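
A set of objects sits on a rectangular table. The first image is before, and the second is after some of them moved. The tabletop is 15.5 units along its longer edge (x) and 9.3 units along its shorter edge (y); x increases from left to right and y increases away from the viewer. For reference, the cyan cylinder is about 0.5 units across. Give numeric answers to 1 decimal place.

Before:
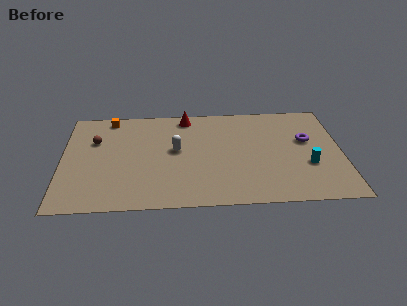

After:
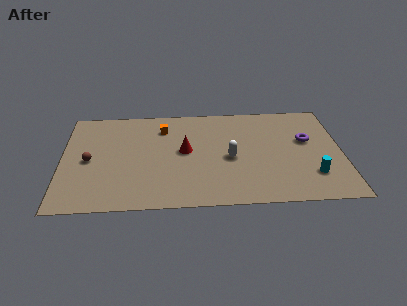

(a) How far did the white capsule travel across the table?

3.1

The white capsule was near (6.3, 5.1) before and (9.3, 4.2) after, so it travelled √(3.0² + 0.9²) ≈ 3.1 units.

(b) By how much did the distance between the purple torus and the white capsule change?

-2.8

Before: roughly 7.3 units apart; after: 4.5. That's 2.8 units closer together.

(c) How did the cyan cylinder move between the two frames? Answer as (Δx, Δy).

(0.2, -0.9)

The cyan cylinder was at about (13.6, 3.3) and moved to about (13.8, 2.4).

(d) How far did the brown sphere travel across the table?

1.8

The brown sphere moved from about (1.8, 6.2) to (1.5, 4.4), a distance of √(0.3² + 1.8²) ≈ 1.8.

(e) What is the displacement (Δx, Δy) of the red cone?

(-0.1, -3.2)

The red cone started near (6.9, 8.2) and ended near (6.8, 5.0).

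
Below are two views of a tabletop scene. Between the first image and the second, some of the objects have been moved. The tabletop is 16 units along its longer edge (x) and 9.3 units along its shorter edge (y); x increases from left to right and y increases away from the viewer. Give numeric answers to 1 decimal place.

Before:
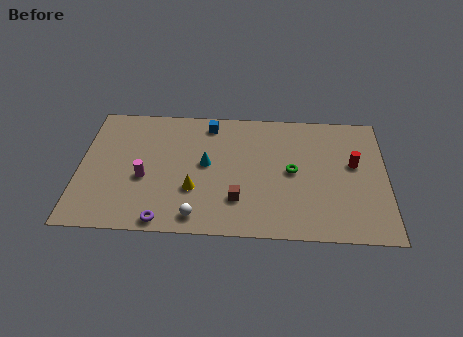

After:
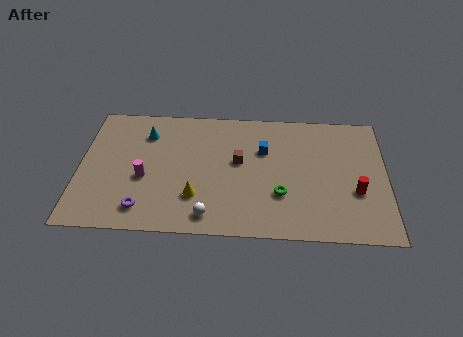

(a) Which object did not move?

the magenta cylinder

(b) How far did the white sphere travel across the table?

0.6

From (6.2, 1.2) to (6.8, 1.3), the white sphere covered √(0.6² + 0.1²) ≈ 0.6 units.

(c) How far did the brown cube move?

2.8

From (8.3, 2.5) to (8.3, 5.3), the brown cube covered √(0.0² + 2.8²) ≈ 2.8 units.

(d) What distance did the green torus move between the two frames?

1.8

The green torus was near (11.1, 4.7) before and (10.5, 3.0) after, so it travelled √(0.6² + 1.7²) ≈ 1.8 units.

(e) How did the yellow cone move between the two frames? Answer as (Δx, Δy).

(0.1, -0.5)

The yellow cone started near (6.0, 3.1) and ended near (6.1, 2.6).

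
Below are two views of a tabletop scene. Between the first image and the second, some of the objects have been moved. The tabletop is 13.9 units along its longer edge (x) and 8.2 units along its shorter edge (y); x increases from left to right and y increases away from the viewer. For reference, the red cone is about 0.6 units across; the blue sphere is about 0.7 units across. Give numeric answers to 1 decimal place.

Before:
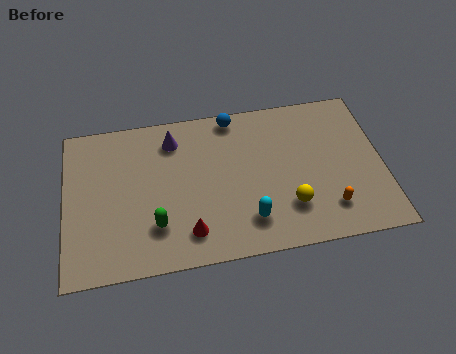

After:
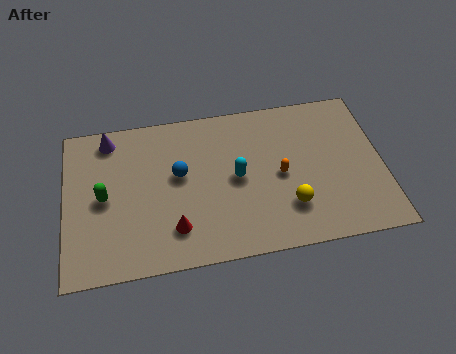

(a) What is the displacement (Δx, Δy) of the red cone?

(-0.6, 0.3)

The red cone started near (5.3, 1.6) and ended near (4.7, 1.9).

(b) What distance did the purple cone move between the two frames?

2.8

From (4.8, 6.6) to (2.0, 7.1), the purple cone covered √(2.8² + 0.5²) ≈ 2.8 units.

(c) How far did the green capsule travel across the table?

2.8

The green capsule moved from about (3.9, 2.2) to (1.7, 4.0), a distance of √(2.2² + 1.8²) ≈ 2.8.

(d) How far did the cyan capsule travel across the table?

2.3

From (7.9, 1.8) to (7.5, 4.1), the cyan capsule covered √(0.4² + 2.3²) ≈ 2.3 units.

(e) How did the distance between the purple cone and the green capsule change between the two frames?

-1.4

Before: roughly 4.5 units apart; after: 3.1. That's 1.4 units closer together.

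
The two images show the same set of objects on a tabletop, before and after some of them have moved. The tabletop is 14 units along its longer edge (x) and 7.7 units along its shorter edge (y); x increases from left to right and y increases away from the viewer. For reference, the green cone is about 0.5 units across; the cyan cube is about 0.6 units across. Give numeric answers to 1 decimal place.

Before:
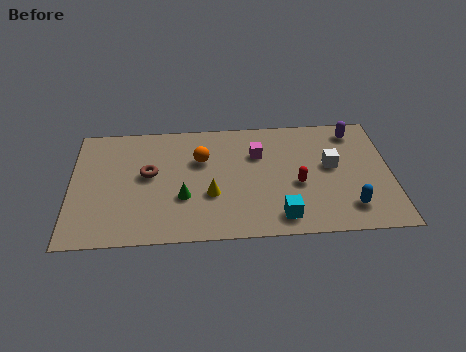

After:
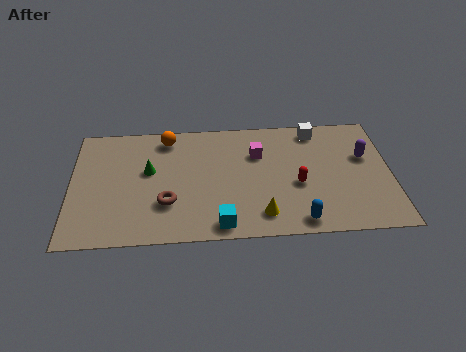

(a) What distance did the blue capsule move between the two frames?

2.3

The blue capsule was near (12.1, 1.6) before and (9.9, 0.9) after, so it travelled √(2.2² + 0.7²) ≈ 2.3 units.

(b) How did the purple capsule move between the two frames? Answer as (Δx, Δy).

(0.4, -1.7)

From the two frames, the purple capsule sits at roughly (12.5, 6.5) before and (12.9, 4.8) after.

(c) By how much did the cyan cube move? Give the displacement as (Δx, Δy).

(-2.6, -0.3)

The cyan cube was at about (9.1, 1.2) and moved to about (6.5, 0.9).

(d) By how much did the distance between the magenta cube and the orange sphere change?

+1.7

The distance was about 2.5 in the first image and 4.2 in the second, so they moved 1.7 units further apart.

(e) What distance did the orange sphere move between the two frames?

2.1

The orange sphere moved from about (5.7, 5.1) to (4.2, 6.6), a distance of √(1.5² + 1.5²) ≈ 2.1.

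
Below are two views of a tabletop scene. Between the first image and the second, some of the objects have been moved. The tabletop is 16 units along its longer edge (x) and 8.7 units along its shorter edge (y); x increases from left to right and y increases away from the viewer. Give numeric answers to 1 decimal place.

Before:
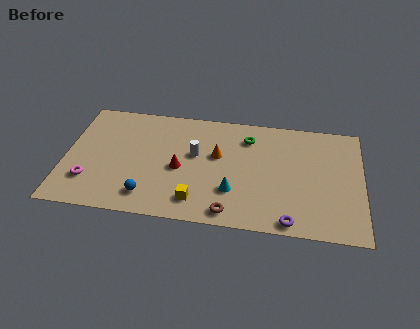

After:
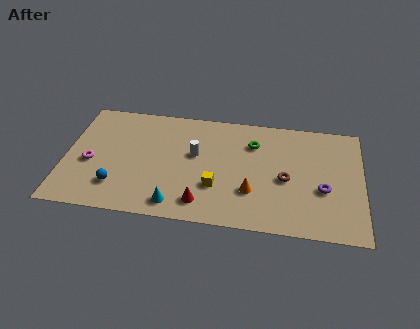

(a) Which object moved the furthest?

the brown torus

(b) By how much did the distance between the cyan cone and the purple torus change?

+4.5

They were about 3.6 units apart before and 8.1 after — 4.5 units further apart.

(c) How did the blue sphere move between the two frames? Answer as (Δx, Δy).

(-1.7, 0.5)

The blue sphere was at about (4.6, 1.6) and moved to about (2.9, 2.1).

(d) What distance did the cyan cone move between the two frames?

3.3

The cyan cone moved from about (9.1, 2.6) to (6.1, 1.2), a distance of √(3.0² + 1.4²) ≈ 3.3.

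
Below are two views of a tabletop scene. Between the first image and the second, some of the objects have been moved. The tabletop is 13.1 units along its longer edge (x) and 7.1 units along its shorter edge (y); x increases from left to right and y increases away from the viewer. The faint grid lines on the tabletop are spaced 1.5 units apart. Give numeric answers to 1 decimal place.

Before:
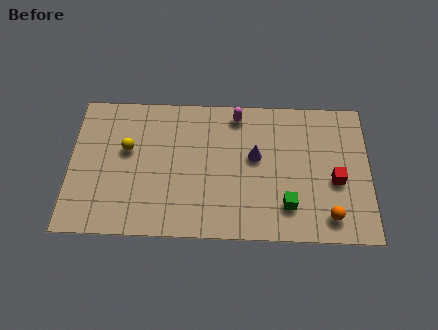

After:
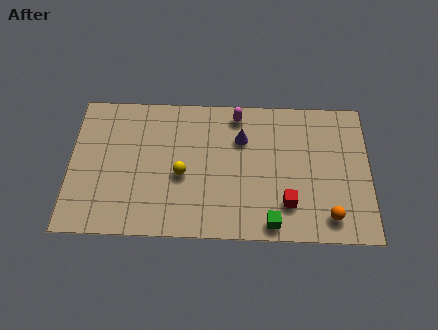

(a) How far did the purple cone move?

1.1

The purple cone was near (8.1, 4.1) before and (7.5, 5.0) after, so it travelled √(0.6² + 0.9²) ≈ 1.1 units.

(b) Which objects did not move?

the magenta capsule and the orange sphere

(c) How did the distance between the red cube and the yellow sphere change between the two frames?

-4.4

The distance was about 9.2 in the first image and 4.8 in the second, so they moved 4.4 units closer together.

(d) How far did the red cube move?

2.4

The red cube moved from about (11.6, 3.0) to (9.5, 1.8), a distance of √(2.1² + 1.2²) ≈ 2.4.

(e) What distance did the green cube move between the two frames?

1.1

The green cube was near (9.5, 1.7) before and (8.8, 0.8) after, so it travelled √(0.7² + 0.9²) ≈ 1.1 units.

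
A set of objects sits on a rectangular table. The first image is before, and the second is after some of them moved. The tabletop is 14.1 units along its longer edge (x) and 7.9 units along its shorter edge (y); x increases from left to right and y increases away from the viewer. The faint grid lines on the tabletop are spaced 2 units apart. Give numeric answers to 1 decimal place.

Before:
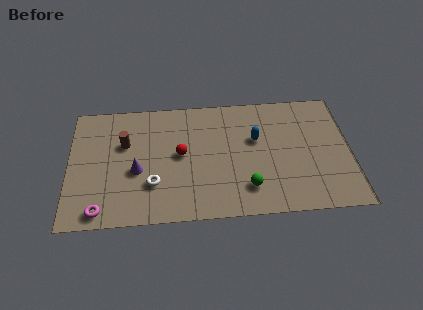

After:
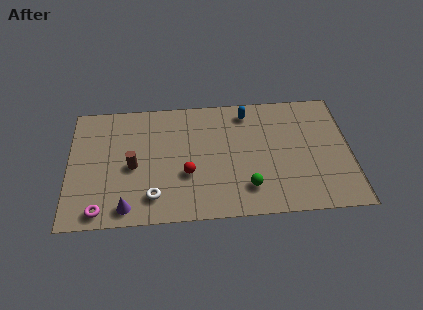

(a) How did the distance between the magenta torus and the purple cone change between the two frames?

-1.7

Before: roughly 3.0 units apart; after: 1.3. That's 1.7 units closer together.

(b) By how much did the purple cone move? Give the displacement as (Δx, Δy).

(-0.5, -2.3)

The purple cone started near (3.4, 3.3) and ended near (2.9, 1.0).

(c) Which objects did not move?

the green sphere and the magenta torus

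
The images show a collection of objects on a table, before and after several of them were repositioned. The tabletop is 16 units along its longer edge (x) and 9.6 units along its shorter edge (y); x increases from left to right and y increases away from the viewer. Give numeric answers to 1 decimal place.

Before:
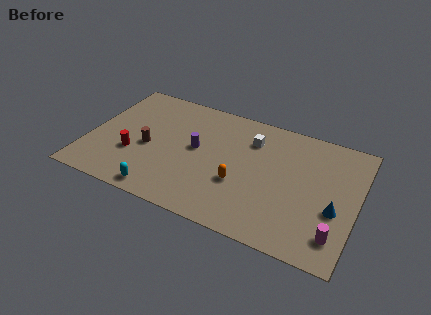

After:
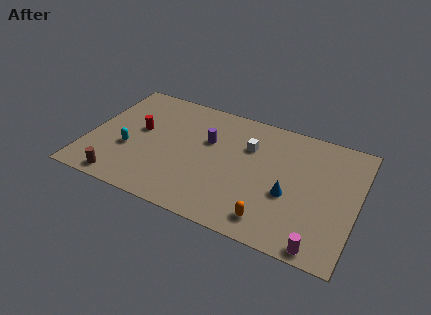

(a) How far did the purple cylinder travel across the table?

1.1

The purple cylinder was near (6.4, 5.2) before and (7.0, 6.1) after, so it travelled √(0.6² + 0.9²) ≈ 1.1 units.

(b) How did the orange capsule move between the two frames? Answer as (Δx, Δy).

(2.1, -2.0)

From the two frames, the orange capsule sits at roughly (9.2, 3.5) before and (11.3, 1.5) after.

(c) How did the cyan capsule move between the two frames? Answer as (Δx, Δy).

(-2.3, 2.6)

The cyan capsule was at about (4.8, 1.0) and moved to about (2.5, 3.6).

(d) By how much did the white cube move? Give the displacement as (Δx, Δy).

(-0.1, -0.6)

The white cube started near (9.5, 7.2) and ended near (9.4, 6.6).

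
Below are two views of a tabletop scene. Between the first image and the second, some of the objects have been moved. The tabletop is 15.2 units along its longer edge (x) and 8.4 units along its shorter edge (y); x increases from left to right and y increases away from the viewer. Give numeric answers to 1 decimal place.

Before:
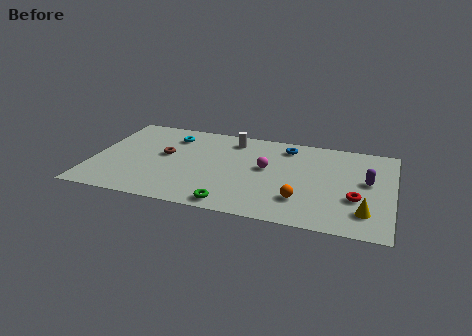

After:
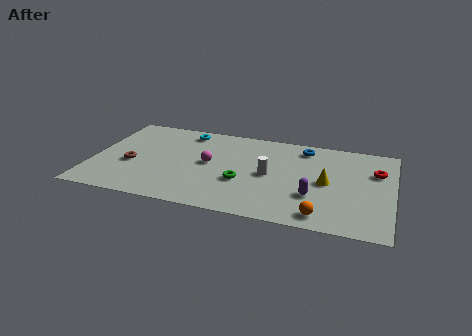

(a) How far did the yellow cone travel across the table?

3.0

From (13.9, 1.9) to (11.9, 4.1), the yellow cone covered √(2.0² + 2.2²) ≈ 3.0 units.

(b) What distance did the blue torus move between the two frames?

0.9

From (9.7, 7.0) to (10.6, 7.1), the blue torus covered √(0.9² + 0.1²) ≈ 0.9 units.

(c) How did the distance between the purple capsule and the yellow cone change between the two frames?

-1.3

Before: roughly 2.8 units apart; after: 1.5. That's 1.3 units closer together.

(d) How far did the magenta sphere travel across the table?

2.9

The magenta sphere moved from about (8.8, 4.7) to (5.9, 4.4), a distance of √(2.9² + 0.3²) ≈ 2.9.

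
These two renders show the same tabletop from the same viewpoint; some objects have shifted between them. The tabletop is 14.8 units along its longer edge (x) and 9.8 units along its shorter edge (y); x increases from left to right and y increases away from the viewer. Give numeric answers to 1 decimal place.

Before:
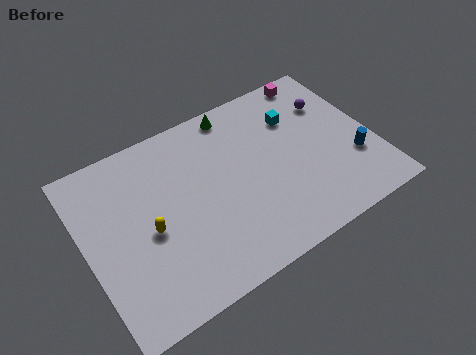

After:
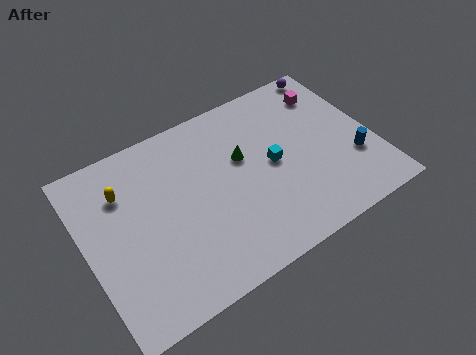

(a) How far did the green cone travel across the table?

2.8

The green cone moved from about (8.3, 8.8) to (8.2, 6.0), a distance of √(0.1² + 2.8²) ≈ 2.8.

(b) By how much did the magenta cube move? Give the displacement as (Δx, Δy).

(0.4, -1.2)

The magenta cube was at about (12.7, 8.9) and moved to about (13.1, 7.7).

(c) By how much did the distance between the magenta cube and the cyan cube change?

+2.1

Before: roughly 2.4 units apart; after: 4.5. That's 2.1 units further apart.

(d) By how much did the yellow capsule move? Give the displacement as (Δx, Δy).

(-0.9, 2.7)

The yellow capsule was at about (3.1, 4.4) and moved to about (2.2, 7.1).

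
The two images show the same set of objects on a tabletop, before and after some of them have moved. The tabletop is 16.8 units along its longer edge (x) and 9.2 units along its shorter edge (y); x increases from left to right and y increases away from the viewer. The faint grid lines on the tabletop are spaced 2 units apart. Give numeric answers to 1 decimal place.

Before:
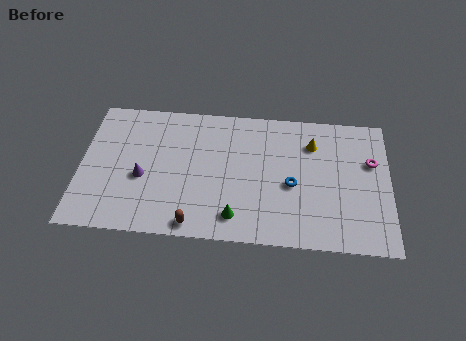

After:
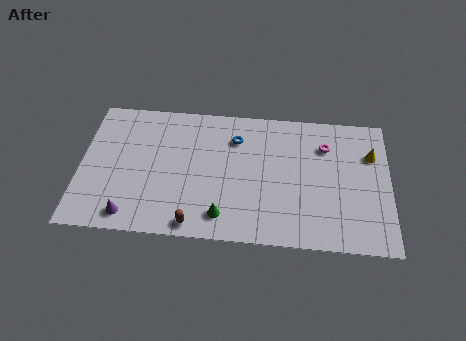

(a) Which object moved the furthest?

the blue torus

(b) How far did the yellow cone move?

3.2

From (12.6, 6.9) to (15.8, 6.4), the yellow cone covered √(3.2² + 0.5²) ≈ 3.2 units.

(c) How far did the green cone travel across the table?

0.7

The green cone was near (8.5, 1.6) before and (7.8, 1.6) after, so it travelled √(0.7² + 0.0²) ≈ 0.7 units.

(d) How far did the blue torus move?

4.2

From (11.5, 4.0) to (8.4, 6.9), the blue torus covered √(3.1² + 2.9²) ≈ 4.2 units.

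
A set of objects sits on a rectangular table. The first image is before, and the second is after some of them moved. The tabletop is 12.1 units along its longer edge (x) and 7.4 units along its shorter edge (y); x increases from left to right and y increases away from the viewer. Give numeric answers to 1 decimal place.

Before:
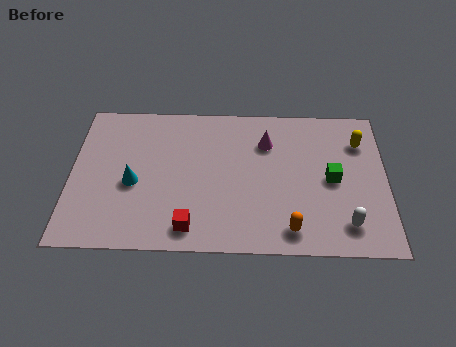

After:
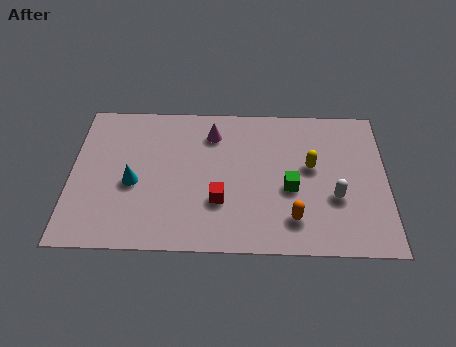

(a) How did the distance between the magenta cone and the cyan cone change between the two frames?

-1.6

Before: roughly 5.6 units apart; after: 4.0. That's 1.6 units closer together.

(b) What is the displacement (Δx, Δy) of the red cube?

(1.1, 1.3)

The red cube started near (4.6, 1.1) and ended near (5.7, 2.4).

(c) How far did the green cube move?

1.7

The green cube moved from about (10.0, 3.6) to (8.4, 3.1), a distance of √(1.6² + 0.5²) ≈ 1.7.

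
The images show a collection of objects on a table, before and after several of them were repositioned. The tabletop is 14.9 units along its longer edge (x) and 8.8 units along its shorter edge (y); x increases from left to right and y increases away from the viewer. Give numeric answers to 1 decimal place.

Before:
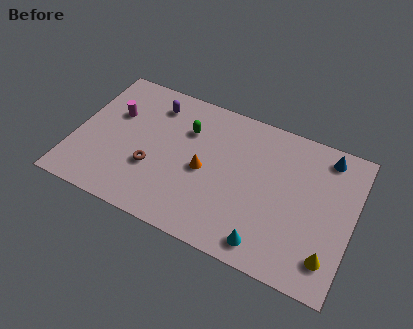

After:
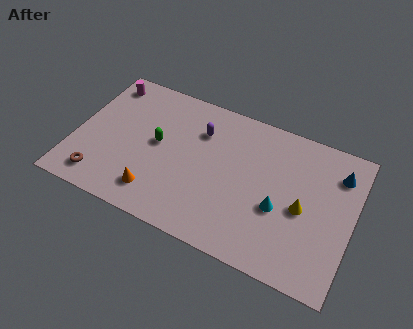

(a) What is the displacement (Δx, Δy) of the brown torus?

(-2.6, -1.7)

From the two frames, the brown torus sits at roughly (4.3, 3.1) before and (1.7, 1.4) after.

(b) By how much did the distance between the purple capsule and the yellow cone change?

-5.0

Before: roughly 11.3 units apart; after: 6.3. That's 5.0 units closer together.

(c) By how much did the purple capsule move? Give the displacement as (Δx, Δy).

(2.6, -0.7)

The purple capsule was at about (3.9, 7.1) and moved to about (6.5, 6.4).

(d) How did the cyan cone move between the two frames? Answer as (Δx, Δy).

(0.4, 2.3)

The cyan cone started near (10.7, 1.2) and ended near (11.1, 3.5).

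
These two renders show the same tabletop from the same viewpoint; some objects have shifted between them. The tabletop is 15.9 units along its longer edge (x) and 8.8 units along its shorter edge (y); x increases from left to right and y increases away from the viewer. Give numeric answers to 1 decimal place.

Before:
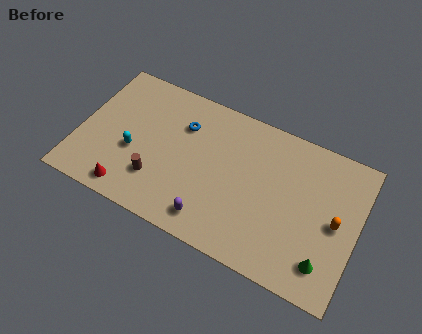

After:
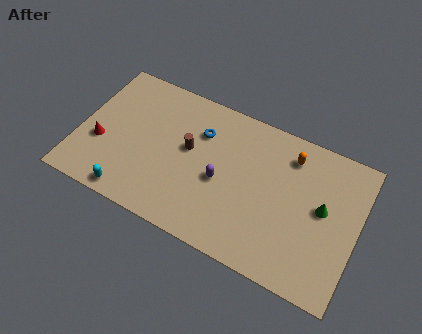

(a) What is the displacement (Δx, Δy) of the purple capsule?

(0.2, 2.5)

The purple capsule was at about (8.0, 1.4) and moved to about (8.2, 3.9).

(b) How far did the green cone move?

3.0

The green cone moved from about (14.4, 1.8) to (13.9, 4.8), a distance of √(0.5² + 3.0²) ≈ 3.0.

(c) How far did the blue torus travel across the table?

1.0

From (5.7, 6.3) to (6.7, 6.3), the blue torus covered √(1.0² + 0.0²) ≈ 1.0 units.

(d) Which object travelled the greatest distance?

the orange capsule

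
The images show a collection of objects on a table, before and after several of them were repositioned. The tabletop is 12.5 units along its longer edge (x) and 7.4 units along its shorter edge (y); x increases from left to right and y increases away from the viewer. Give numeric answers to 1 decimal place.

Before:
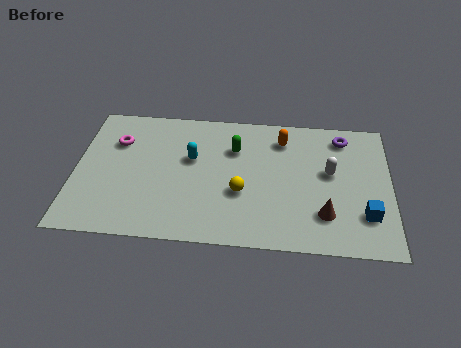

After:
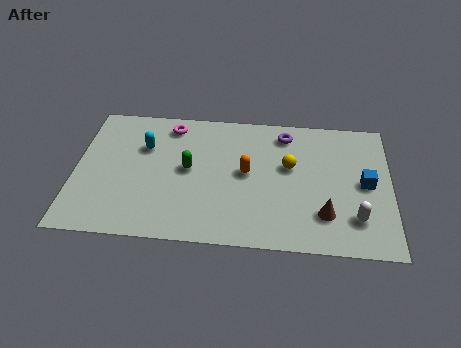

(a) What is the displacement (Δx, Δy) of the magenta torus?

(2.1, 1.1)

From the two frames, the magenta torus sits at roughly (1.6, 5.2) before and (3.7, 6.3) after.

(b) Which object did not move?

the brown cone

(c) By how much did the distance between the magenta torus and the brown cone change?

-1.3

Before: roughly 8.9 units apart; after: 7.6. That's 1.3 units closer together.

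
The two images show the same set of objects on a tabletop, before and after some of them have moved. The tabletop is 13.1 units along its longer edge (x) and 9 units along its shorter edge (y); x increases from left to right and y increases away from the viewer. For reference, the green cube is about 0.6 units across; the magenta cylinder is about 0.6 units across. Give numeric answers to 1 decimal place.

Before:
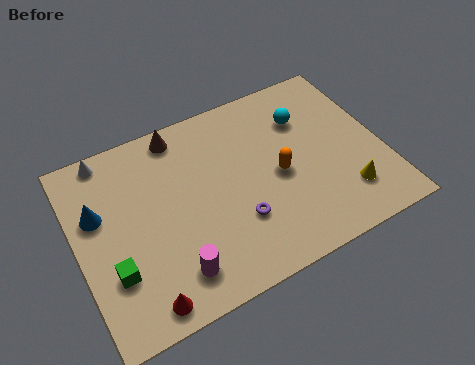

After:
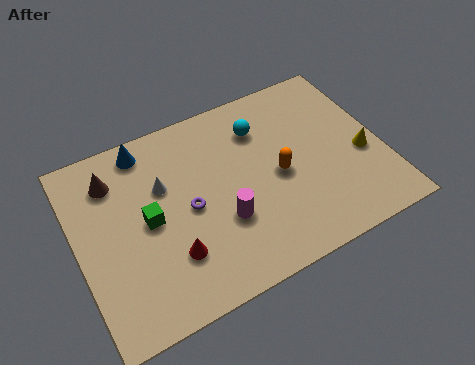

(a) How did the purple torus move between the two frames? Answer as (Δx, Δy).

(-1.9, 1.5)

The purple torus started near (6.6, 2.8) and ended near (4.7, 4.3).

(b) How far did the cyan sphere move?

1.9

From (10.1, 6.5) to (8.2, 6.8), the cyan sphere covered √(1.9² + 0.3²) ≈ 1.9 units.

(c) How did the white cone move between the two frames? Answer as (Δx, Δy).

(2.1, -2.4)

From the two frames, the white cone sits at roughly (1.7, 8.2) before and (3.8, 5.8) after.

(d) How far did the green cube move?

2.4

The green cube moved from about (1.3, 2.8) to (3.0, 4.5), a distance of √(1.7² + 1.7²) ≈ 2.4.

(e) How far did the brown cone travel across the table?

3.2

The brown cone moved from about (4.8, 8.0) to (1.8, 7.0), a distance of √(3.0² + 1.0²) ≈ 3.2.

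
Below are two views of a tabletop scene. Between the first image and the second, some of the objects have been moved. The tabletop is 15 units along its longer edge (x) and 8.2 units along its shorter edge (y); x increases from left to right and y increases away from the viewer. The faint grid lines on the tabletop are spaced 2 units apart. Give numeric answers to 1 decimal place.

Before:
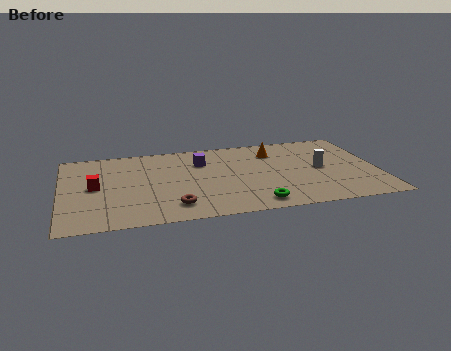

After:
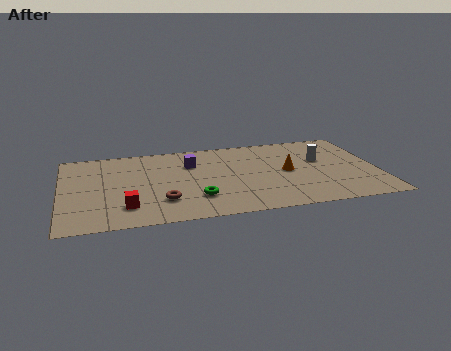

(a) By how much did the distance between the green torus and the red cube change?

-4.7

The distance was about 8.0 in the first image and 3.3 in the second, so they moved 4.7 units closer together.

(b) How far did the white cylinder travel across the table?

0.9

From (12.3, 4.1) to (12.4, 5.0), the white cylinder covered √(0.1² + 0.9²) ≈ 0.9 units.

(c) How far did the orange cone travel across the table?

2.3

The orange cone moved from about (10.2, 6.3) to (10.7, 4.1), a distance of √(0.5² + 2.2²) ≈ 2.3.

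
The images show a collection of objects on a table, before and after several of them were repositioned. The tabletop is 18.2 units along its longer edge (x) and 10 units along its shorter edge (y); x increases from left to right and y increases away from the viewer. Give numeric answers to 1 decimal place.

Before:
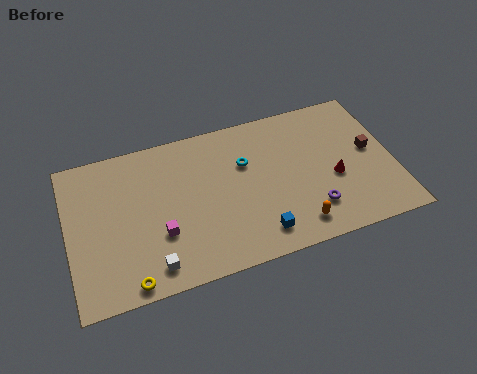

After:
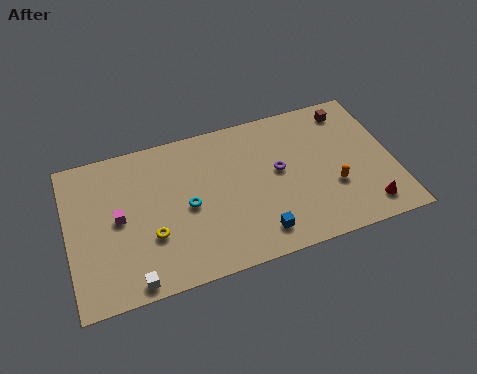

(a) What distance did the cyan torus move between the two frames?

3.9

From (10.0, 6.6) to (6.6, 4.7), the cyan torus covered √(3.4² + 1.9²) ≈ 3.9 units.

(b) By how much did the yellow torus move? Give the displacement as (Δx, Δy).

(1.4, 2.5)

The yellow torus started near (3.1, 0.9) and ended near (4.5, 3.4).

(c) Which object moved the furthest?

the cyan torus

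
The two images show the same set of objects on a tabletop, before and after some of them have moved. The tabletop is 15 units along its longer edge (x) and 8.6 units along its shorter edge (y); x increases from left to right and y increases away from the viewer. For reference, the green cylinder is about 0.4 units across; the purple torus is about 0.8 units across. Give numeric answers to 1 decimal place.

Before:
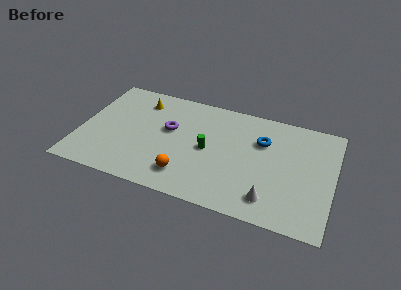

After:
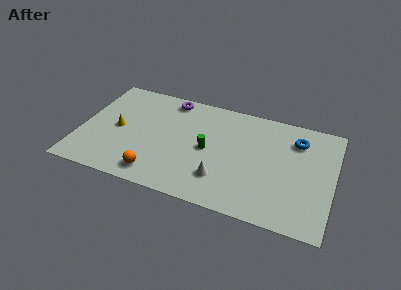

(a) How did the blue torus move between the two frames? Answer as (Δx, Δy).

(2.0, 0.7)

From the two frames, the blue torus sits at roughly (10.7, 5.9) before and (12.7, 6.6) after.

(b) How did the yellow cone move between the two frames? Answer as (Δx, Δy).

(-1.1, -2.7)

From the two frames, the yellow cone sits at roughly (3.3, 6.9) before and (2.2, 4.2) after.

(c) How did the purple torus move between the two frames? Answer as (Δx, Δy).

(-0.2, 2.5)

The purple torus started near (5.2, 5.1) and ended near (5.0, 7.6).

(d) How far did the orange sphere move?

1.8

From (6.5, 1.8) to (4.8, 1.3), the orange sphere covered √(1.7² + 0.5²) ≈ 1.8 units.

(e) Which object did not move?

the green cylinder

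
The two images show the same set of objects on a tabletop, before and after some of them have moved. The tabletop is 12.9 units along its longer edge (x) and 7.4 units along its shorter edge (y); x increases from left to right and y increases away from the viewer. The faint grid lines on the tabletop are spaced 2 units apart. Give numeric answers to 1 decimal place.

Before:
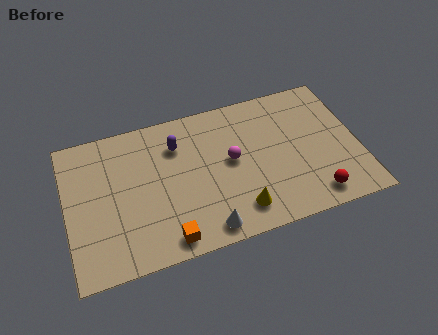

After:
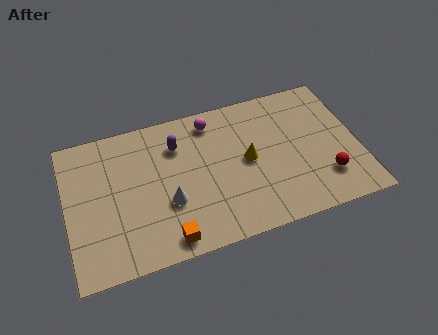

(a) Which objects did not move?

the purple capsule and the orange cube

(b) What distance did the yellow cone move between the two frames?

2.5

The yellow cone moved from about (7.4, 1.4) to (8.0, 3.8), a distance of √(0.6² + 2.4²) ≈ 2.5.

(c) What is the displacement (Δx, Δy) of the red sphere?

(0.6, 0.8)

The red sphere was at about (10.7, 1.1) and moved to about (11.3, 1.9).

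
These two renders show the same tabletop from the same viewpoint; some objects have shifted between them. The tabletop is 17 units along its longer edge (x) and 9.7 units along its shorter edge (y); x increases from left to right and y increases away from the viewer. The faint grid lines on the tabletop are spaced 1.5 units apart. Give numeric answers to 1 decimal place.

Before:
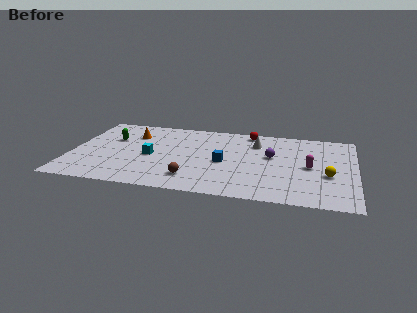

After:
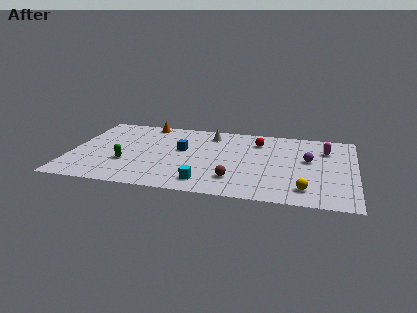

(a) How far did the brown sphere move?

2.5

From (7.4, 2.0) to (9.9, 2.3), the brown sphere covered √(2.5² + 0.3²) ≈ 2.5 units.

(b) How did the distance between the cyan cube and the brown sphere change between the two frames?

-1.7

The distance was about 3.5 in the first image and 1.8 in the second, so they moved 1.7 units closer together.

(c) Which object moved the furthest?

the cyan cube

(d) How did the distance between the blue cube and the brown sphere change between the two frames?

+1.7

They were about 3.0 units apart before and 4.7 after — 1.7 units further apart.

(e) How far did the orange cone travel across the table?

1.8

The orange cone was near (3.5, 7.1) before and (4.2, 8.8) after, so it travelled √(0.7² + 1.7²) ≈ 1.8 units.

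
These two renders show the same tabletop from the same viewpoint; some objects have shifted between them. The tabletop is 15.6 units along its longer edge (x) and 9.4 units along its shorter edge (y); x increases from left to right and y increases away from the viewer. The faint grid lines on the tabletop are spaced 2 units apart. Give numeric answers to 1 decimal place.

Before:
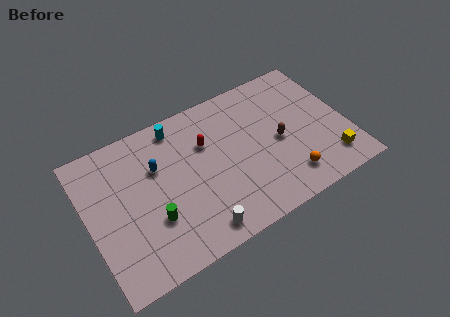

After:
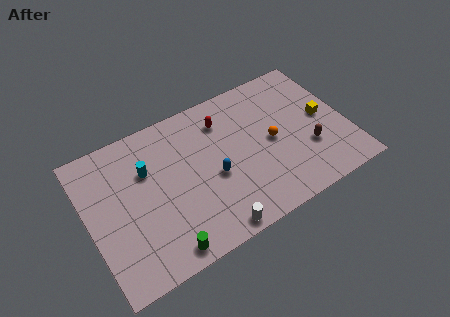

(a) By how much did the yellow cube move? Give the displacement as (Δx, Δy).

(0.1, 3.0)

The yellow cube was at about (14.2, 1.8) and moved to about (14.3, 4.8).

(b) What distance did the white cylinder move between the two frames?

0.9

The white cylinder moved from about (6.0, 1.2) to (6.8, 0.8), a distance of √(0.8² + 0.4²) ≈ 0.9.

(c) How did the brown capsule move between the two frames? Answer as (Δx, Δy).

(1.6, -1.3)

The brown capsule started near (11.5, 4.4) and ended near (13.1, 3.1).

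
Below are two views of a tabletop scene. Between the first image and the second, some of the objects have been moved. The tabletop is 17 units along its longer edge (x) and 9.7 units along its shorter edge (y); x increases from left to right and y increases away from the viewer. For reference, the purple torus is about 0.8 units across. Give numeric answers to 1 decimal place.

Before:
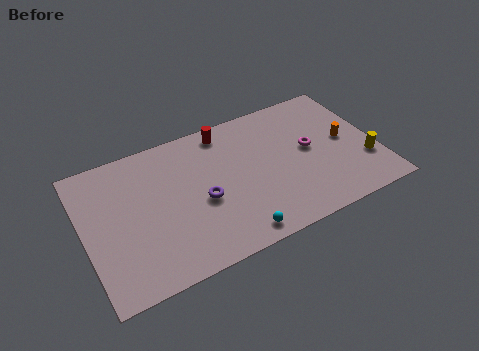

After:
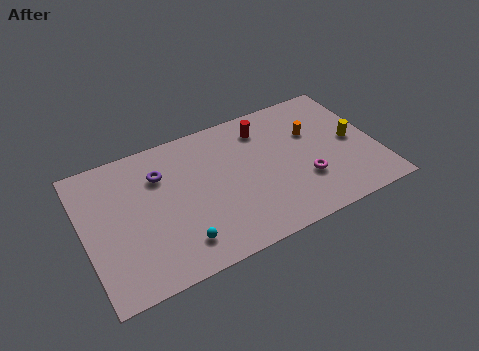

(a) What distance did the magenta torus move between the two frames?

2.2

The magenta torus moved from about (13.2, 5.2) to (12.6, 3.1), a distance of √(0.6² + 2.1²) ≈ 2.2.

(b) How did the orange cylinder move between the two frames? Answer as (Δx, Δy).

(-1.8, 1.3)

The orange cylinder was at about (15.3, 5.0) and moved to about (13.5, 6.3).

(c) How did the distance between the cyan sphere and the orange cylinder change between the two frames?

+1.4

The distance was about 8.1 in the first image and 9.5 in the second, so they moved 1.4 units further apart.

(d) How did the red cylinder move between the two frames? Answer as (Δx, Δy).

(2.2, -0.7)

The red cylinder started near (8.6, 8.5) and ended near (10.8, 7.8).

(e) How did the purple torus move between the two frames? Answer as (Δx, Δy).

(-2.1, 2.8)

From the two frames, the purple torus sits at roughly (6.7, 4.2) before and (4.6, 7.0) after.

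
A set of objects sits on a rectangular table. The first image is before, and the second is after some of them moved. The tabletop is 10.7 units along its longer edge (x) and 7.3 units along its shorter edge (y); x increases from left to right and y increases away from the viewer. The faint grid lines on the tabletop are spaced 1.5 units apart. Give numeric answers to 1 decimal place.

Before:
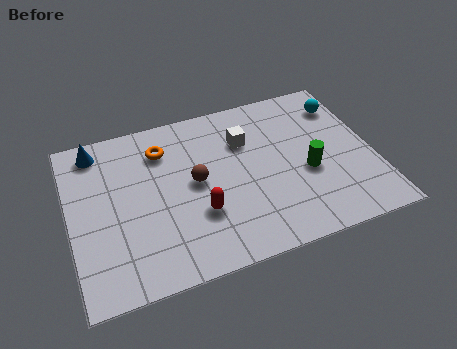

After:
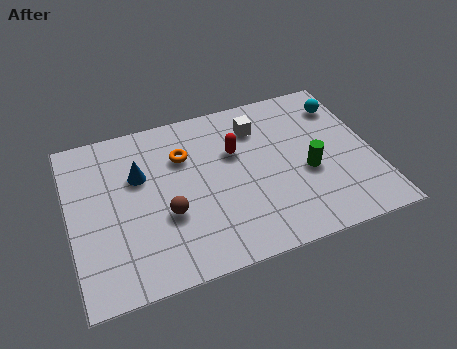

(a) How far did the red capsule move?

2.7

The red capsule moved from about (4.4, 2.4) to (5.9, 4.7), a distance of √(1.5² + 2.3²) ≈ 2.7.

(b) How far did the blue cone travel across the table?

2.1

The blue cone moved from about (1.1, 6.3) to (2.5, 4.7), a distance of √(1.4² + 1.6²) ≈ 2.1.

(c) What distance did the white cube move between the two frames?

0.7

From (6.3, 5.1) to (6.8, 5.6), the white cube covered √(0.5² + 0.5²) ≈ 0.7 units.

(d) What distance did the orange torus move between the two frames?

0.9

The orange torus moved from about (3.4, 5.6) to (4.1, 5.1), a distance of √(0.7² + 0.5²) ≈ 0.9.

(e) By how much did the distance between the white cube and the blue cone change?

-0.9

They were about 5.3 units apart before and 4.4 after — 0.9 units closer together.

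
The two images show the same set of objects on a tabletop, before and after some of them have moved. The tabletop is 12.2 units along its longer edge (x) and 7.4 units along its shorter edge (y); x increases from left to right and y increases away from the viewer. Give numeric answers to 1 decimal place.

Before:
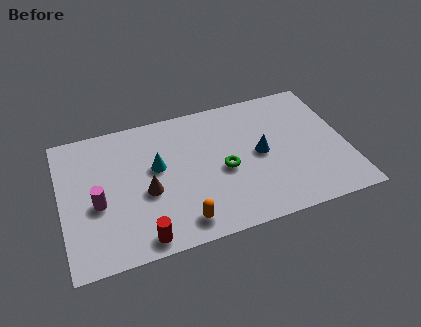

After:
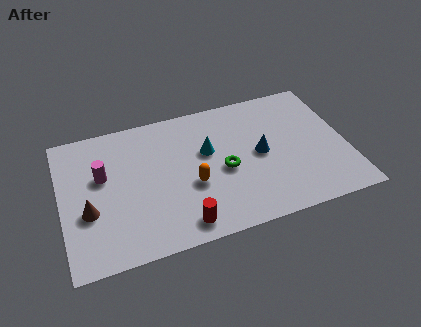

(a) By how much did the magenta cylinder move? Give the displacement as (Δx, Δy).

(0.3, 1.4)

From the two frames, the magenta cylinder sits at roughly (1.5, 3.1) before and (1.8, 4.5) after.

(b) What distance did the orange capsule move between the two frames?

1.9

The orange capsule moved from about (4.9, 1.1) to (5.5, 2.9), a distance of √(0.6² + 1.8²) ≈ 1.9.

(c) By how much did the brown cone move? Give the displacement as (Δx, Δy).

(-2.5, -0.3)

The brown cone started near (3.6, 3.1) and ended near (1.1, 2.8).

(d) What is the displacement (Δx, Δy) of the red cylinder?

(1.7, 0.2)

The red cylinder was at about (3.2, 0.8) and moved to about (4.9, 1.0).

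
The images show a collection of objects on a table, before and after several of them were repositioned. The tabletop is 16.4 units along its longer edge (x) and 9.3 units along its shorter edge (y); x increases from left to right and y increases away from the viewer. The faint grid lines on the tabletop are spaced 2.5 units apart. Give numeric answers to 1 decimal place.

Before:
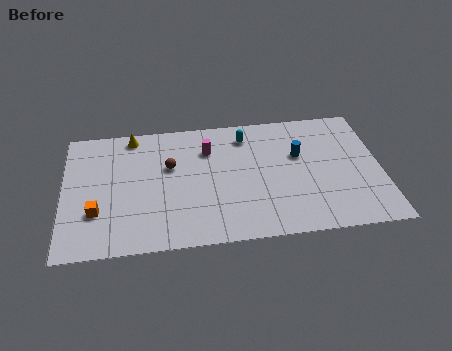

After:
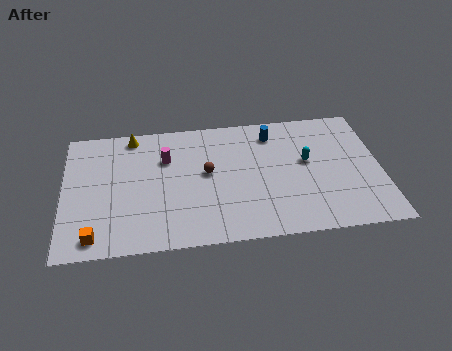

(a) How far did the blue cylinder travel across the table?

2.2

The blue cylinder moved from about (12.2, 5.8) to (10.9, 7.6), a distance of √(1.3² + 1.8²) ≈ 2.2.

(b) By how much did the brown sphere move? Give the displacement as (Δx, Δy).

(1.9, -0.7)

From the two frames, the brown sphere sits at roughly (5.5, 5.8) before and (7.4, 5.1) after.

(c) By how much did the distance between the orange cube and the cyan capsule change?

+2.6

They were about 9.1 units apart before and 11.7 after — 2.6 units further apart.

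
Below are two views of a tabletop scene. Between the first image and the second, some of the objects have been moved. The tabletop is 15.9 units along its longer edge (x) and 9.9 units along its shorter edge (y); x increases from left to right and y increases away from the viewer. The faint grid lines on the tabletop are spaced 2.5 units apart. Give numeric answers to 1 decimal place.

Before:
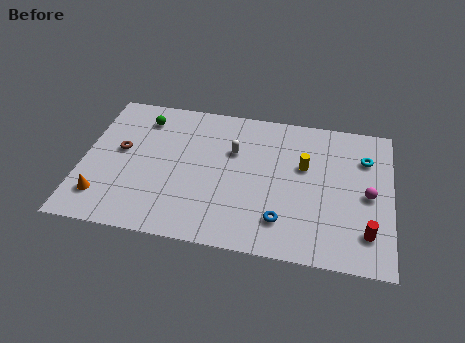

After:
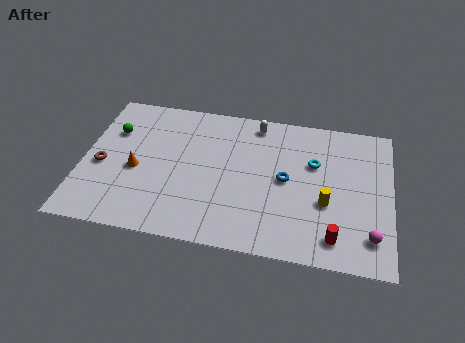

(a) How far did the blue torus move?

2.8

From (10.4, 2.2) to (10.5, 5.0), the blue torus covered √(0.1² + 2.8²) ≈ 2.8 units.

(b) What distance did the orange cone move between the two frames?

2.7

The orange cone moved from about (1.2, 2.1) to (2.8, 4.3), a distance of √(1.6² + 2.2²) ≈ 2.7.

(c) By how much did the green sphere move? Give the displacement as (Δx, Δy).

(-1.5, -1.2)

The green sphere started near (2.9, 8.0) and ended near (1.4, 6.8).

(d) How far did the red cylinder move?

1.7

From (14.7, 2.2) to (13.1, 1.6), the red cylinder covered √(1.6² + 0.6²) ≈ 1.7 units.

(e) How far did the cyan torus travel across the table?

2.7

The cyan torus moved from about (14.5, 7.2) to (11.9, 6.4), a distance of √(2.6² + 0.8²) ≈ 2.7.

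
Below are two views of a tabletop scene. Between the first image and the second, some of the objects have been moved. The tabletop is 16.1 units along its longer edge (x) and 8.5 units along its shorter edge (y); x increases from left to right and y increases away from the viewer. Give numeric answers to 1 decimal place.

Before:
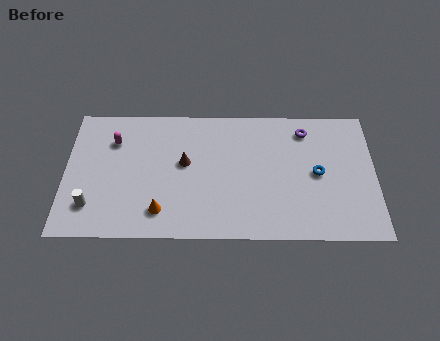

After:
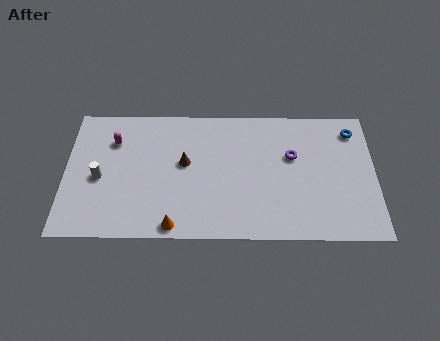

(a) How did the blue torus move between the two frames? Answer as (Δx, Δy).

(1.9, 2.8)

From the two frames, the blue torus sits at roughly (13.1, 4.2) before and (15.0, 7.0) after.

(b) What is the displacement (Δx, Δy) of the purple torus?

(-0.7, -1.7)

The purple torus started near (12.5, 7.0) and ended near (11.8, 5.3).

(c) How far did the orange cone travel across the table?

1.1

The orange cone moved from about (5.0, 1.7) to (5.7, 0.8), a distance of √(0.7² + 0.9²) ≈ 1.1.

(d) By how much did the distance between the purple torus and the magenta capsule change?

-0.7

The distance was about 10.0 in the first image and 9.3 in the second, so they moved 0.7 units closer together.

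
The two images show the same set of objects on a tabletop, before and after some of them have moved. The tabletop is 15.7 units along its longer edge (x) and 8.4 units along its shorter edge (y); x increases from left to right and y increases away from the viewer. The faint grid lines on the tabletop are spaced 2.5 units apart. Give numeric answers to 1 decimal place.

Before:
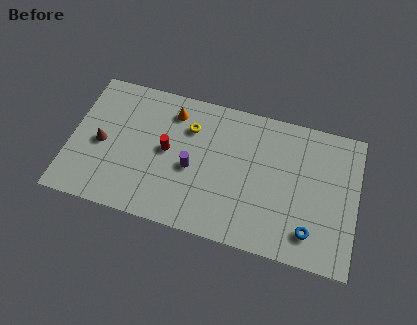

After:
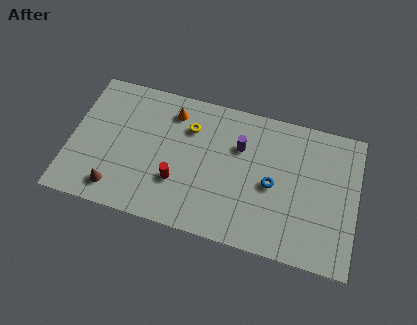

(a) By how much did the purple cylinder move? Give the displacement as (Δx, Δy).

(2.5, 2.0)

The purple cylinder was at about (6.7, 3.7) and moved to about (9.2, 5.7).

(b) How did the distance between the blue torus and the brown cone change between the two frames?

-3.0

The distance was about 11.8 in the first image and 8.8 in the second, so they moved 3.0 units closer together.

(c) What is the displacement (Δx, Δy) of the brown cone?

(1.0, -2.5)

The brown cone was at about (1.7, 3.9) and moved to about (2.7, 1.4).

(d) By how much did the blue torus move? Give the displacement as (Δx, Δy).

(-2.2, 2.2)

The blue torus started near (13.3, 1.7) and ended near (11.1, 3.9).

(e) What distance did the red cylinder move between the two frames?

1.8

The red cylinder moved from about (5.3, 4.4) to (6.0, 2.7), a distance of √(0.7² + 1.7²) ≈ 1.8.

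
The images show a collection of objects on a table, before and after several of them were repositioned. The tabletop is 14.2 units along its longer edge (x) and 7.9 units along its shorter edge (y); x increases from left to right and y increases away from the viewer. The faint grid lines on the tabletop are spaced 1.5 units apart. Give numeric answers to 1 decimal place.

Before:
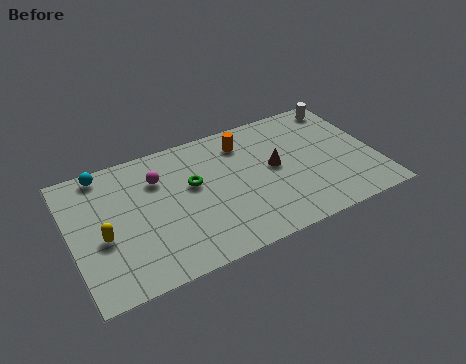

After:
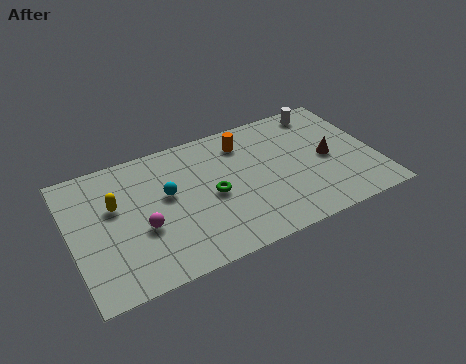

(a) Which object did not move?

the orange cylinder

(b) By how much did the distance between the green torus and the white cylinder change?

-1.3

The distance was about 7.8 in the first image and 6.5 in the second, so they moved 1.3 units closer together.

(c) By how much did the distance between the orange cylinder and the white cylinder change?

-1.0

The distance was about 4.9 in the first image and 3.9 in the second, so they moved 1.0 units closer together.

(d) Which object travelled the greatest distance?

the cyan sphere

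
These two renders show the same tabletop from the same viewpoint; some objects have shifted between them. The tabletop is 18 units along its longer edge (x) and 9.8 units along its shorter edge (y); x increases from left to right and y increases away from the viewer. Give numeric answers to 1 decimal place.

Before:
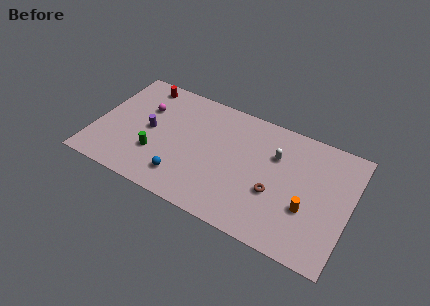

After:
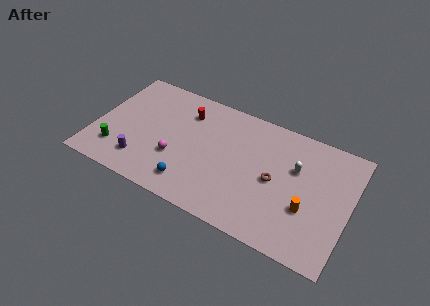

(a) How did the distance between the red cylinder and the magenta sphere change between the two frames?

+2.0

They were about 2.1 units apart before and 4.1 after — 2.0 units further apart.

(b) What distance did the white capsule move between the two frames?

1.6

The white capsule was near (12.6, 6.7) before and (14.1, 6.3) after, so it travelled √(1.5² + 0.4²) ≈ 1.6 units.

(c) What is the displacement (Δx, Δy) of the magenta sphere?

(2.7, -3.2)

The magenta sphere started near (3.2, 6.6) and ended near (5.9, 3.4).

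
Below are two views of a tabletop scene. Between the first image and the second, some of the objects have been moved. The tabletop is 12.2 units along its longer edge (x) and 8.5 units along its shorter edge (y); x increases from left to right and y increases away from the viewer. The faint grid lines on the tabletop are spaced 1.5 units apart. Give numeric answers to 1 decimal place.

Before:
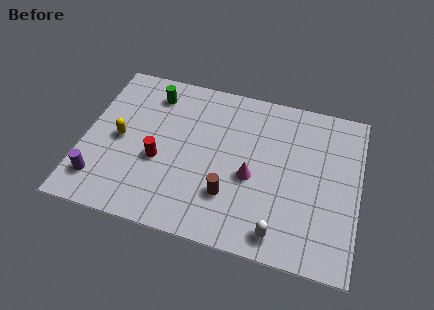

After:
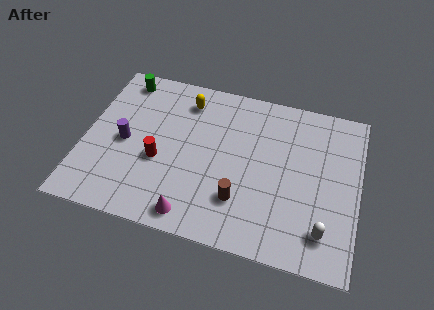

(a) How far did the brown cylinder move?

0.5

From (6.6, 2.4) to (7.1, 2.3), the brown cylinder covered √(0.5² + 0.1²) ≈ 0.5 units.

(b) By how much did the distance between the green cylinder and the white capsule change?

+2.6

They were about 8.4 units apart before and 11.0 after — 2.6 units further apart.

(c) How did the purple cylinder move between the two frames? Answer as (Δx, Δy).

(0.9, 2.3)

The purple cylinder was at about (0.9, 1.7) and moved to about (1.8, 4.0).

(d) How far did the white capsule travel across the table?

2.0

The white capsule was near (8.9, 1.1) before and (10.8, 1.7) after, so it travelled √(1.9² + 0.6²) ≈ 2.0 units.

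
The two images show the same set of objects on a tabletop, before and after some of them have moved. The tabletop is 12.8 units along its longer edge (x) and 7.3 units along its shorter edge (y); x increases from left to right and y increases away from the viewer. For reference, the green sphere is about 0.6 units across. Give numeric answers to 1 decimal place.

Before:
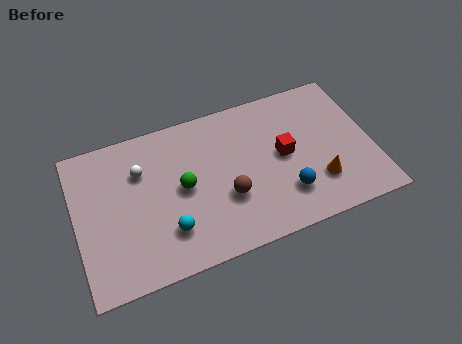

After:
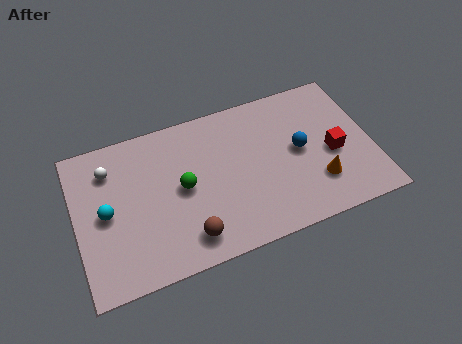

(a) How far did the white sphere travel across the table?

1.4

From (2.9, 5.1) to (1.6, 5.6), the white sphere covered √(1.3² + 0.5²) ≈ 1.4 units.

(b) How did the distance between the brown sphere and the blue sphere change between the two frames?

+3.1

They were about 2.6 units apart before and 5.7 after — 3.1 units further apart.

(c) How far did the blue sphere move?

2.1

The blue sphere was near (8.9, 1.9) before and (9.7, 3.8) after, so it travelled √(0.8² + 1.9²) ≈ 2.1 units.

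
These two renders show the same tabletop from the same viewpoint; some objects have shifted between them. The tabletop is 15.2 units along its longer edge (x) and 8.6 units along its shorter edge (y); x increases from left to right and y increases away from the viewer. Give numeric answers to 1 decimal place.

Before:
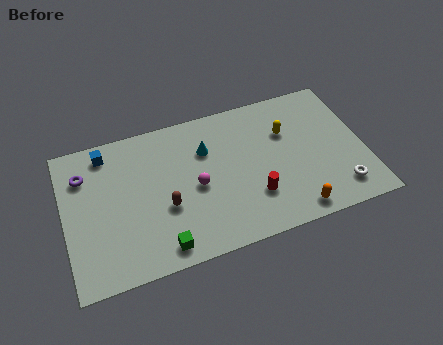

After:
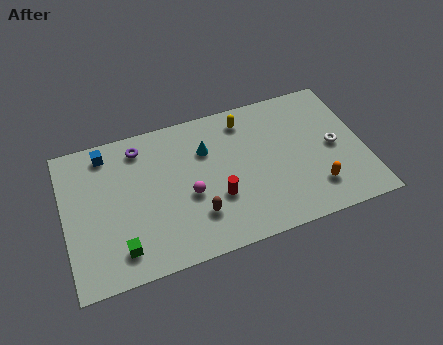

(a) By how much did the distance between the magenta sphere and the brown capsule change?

-0.4

The distance was about 1.7 in the first image and 1.3 in the second, so they moved 0.4 units closer together.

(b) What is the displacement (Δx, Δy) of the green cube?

(-2.0, 0.5)

From the two frames, the green cube sits at roughly (4.6, 1.1) before and (2.6, 1.6) after.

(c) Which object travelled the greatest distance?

the purple torus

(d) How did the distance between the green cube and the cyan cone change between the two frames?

+0.8

The distance was about 5.6 in the first image and 6.4 in the second, so they moved 0.8 units further apart.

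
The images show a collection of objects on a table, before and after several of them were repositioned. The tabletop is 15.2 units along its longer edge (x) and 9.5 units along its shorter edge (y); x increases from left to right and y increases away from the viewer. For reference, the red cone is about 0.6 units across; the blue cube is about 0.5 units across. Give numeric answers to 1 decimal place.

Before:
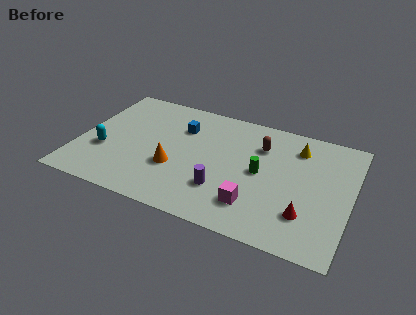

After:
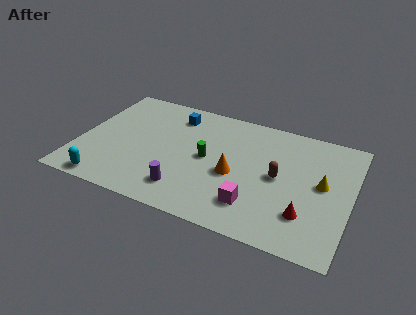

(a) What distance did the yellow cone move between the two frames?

2.9

From (12.0, 7.5) to (13.6, 5.1), the yellow cone covered √(1.6² + 2.4²) ≈ 2.9 units.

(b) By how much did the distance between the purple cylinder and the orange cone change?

+0.4

The distance was about 2.9 in the first image and 3.3 in the second, so they moved 0.4 units further apart.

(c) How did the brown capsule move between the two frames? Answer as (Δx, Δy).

(1.2, -2.1)

The brown capsule was at about (10.0, 6.9) and moved to about (11.2, 4.8).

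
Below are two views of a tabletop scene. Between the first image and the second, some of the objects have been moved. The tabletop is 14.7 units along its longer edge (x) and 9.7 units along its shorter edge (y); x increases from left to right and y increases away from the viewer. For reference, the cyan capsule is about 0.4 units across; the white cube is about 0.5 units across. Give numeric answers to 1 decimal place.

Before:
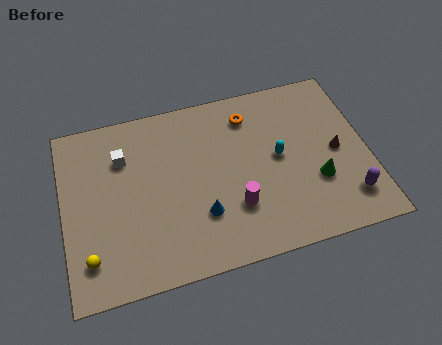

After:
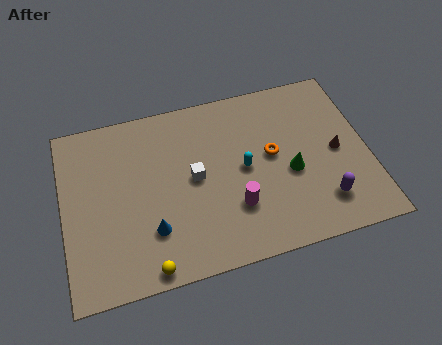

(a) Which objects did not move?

the magenta cylinder and the brown cone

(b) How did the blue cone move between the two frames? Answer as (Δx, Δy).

(-2.4, -0.2)

The blue cone started near (6.5, 2.9) and ended near (4.1, 2.7).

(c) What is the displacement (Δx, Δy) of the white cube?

(3.3, -2.0)

The white cube started near (3.0, 7.0) and ended near (6.3, 5.0).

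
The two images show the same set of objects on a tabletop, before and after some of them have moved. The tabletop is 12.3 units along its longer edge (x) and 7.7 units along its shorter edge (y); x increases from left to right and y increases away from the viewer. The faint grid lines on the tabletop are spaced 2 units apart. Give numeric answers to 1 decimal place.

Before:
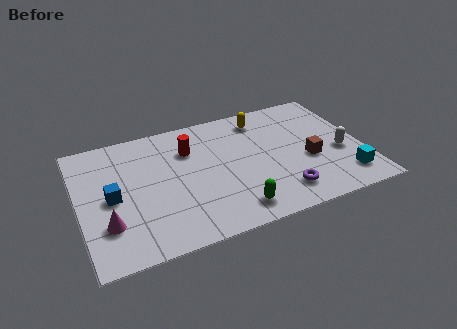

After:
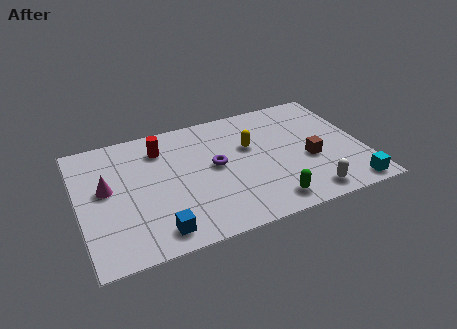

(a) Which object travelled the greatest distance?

the purple torus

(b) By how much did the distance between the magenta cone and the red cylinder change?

-2.0

They were about 5.0 units apart before and 3.0 after — 2.0 units closer together.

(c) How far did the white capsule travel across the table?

2.7

From (11.3, 3.1) to (9.6, 1.0), the white capsule covered √(1.7² + 2.1²) ≈ 2.7 units.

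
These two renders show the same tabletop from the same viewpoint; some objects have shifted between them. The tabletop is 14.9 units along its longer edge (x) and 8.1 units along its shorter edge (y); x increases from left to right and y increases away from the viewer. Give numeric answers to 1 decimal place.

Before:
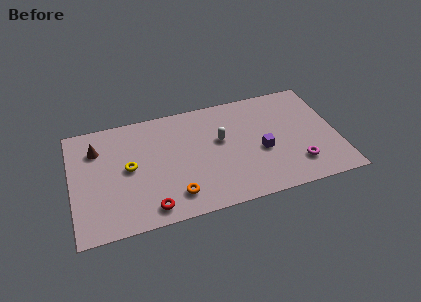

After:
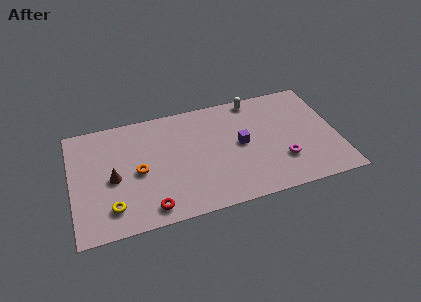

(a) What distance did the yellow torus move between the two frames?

2.7

The yellow torus moved from about (3.2, 4.2) to (2.1, 1.7), a distance of √(1.1² + 2.5²) ≈ 2.7.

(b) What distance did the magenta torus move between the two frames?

0.9

From (12.5, 1.9) to (11.7, 2.4), the magenta torus covered √(0.8² + 0.5²) ≈ 0.9 units.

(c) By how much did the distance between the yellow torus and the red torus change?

-1.1

The distance was about 3.3 in the first image and 2.2 in the second, so they moved 1.1 units closer together.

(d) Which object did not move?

the red torus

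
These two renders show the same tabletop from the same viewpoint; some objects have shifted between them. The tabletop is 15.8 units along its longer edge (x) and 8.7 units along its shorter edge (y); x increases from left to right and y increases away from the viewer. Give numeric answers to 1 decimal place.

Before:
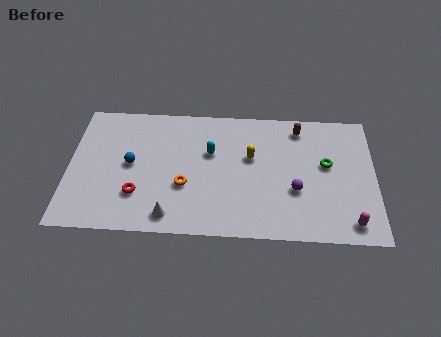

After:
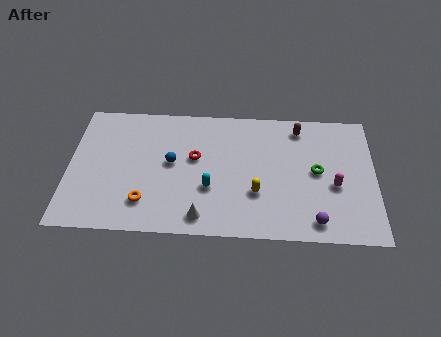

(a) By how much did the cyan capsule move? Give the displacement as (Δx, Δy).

(0.0, -2.4)

The cyan capsule was at about (7.3, 5.5) and moved to about (7.3, 3.1).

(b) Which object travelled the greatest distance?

the red torus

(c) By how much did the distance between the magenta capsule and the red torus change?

-3.6

Before: roughly 11.0 units apart; after: 7.4. That's 3.6 units closer together.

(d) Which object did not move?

the brown capsule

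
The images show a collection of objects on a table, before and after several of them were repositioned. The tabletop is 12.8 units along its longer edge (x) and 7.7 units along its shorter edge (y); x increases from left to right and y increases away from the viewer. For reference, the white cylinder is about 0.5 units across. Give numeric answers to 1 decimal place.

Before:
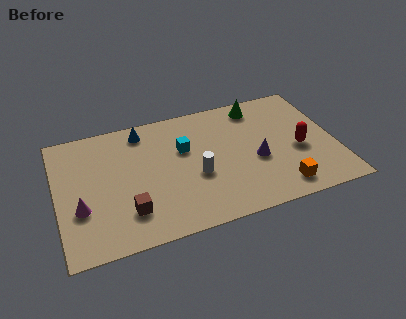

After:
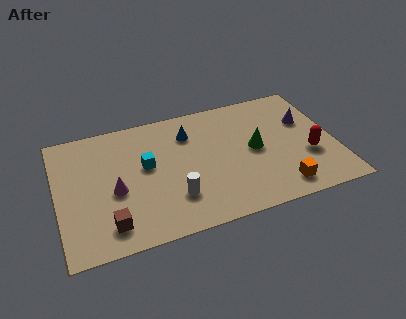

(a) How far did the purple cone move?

3.1

The purple cone was near (9.1, 3.2) before and (11.6, 5.0) after, so it travelled √(2.5² + 1.8²) ≈ 3.1 units.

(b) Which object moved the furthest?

the purple cone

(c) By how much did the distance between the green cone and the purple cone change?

-0.7

They were about 3.4 units apart before and 2.7 after — 0.7 units closer together.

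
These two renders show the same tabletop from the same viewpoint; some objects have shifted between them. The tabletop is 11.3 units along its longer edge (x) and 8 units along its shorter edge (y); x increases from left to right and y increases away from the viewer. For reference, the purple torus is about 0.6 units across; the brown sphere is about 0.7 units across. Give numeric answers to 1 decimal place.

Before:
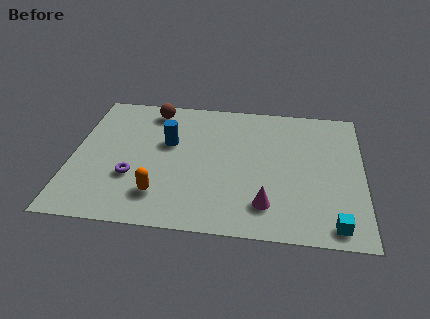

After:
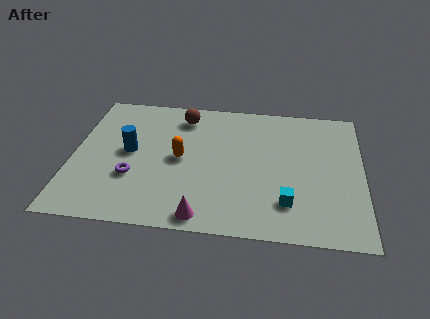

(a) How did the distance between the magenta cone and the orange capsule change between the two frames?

-0.7

Before: roughly 4.1 units apart; after: 3.4. That's 0.7 units closer together.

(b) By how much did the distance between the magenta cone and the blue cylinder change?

-0.5

They were about 5.0 units apart before and 4.5 after — 0.5 units closer together.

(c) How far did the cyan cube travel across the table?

2.1

From (10.2, 0.9) to (8.4, 1.9), the cyan cube covered √(1.8² + 1.0²) ≈ 2.1 units.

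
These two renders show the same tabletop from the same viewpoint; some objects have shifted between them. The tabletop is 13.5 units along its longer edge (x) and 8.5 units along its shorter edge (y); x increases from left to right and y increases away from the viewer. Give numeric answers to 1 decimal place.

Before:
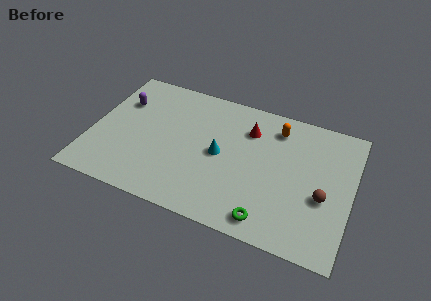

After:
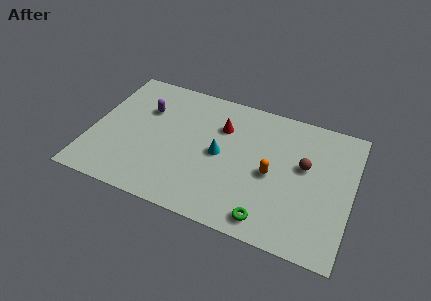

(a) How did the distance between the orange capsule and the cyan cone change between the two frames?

-1.1

Before: roughly 3.8 units apart; after: 2.7. That's 1.1 units closer together.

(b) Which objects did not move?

the cyan cone and the green torus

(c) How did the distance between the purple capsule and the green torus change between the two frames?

-1.2

Before: roughly 9.5 units apart; after: 8.3. That's 1.2 units closer together.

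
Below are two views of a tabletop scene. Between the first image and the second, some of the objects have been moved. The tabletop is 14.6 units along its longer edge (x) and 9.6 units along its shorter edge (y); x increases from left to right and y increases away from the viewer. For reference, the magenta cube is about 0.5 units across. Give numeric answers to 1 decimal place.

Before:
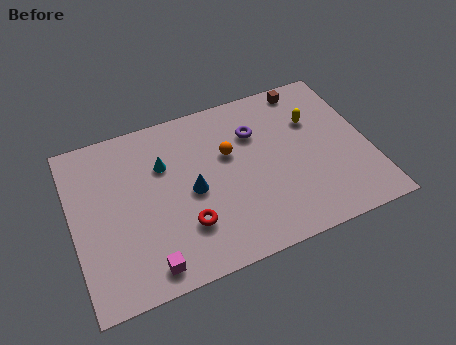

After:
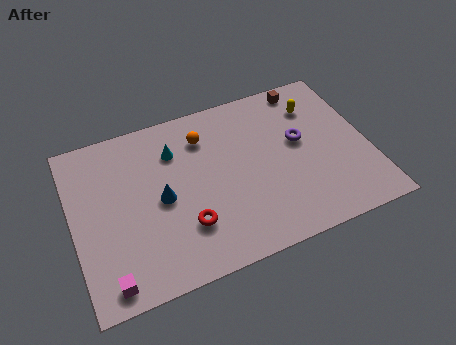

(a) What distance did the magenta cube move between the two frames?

1.9

The magenta cube was near (3.3, 1.2) before and (1.4, 1.1) after, so it travelled √(1.9² + 0.1²) ≈ 1.9 units.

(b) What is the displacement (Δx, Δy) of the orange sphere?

(-1.1, 1.4)

The orange sphere started near (7.8, 6.0) and ended near (6.7, 7.4).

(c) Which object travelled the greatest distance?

the purple torus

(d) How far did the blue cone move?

1.5

The blue cone was near (5.8, 4.5) before and (4.3, 4.6) after, so it travelled √(1.5² + 0.1²) ≈ 1.5 units.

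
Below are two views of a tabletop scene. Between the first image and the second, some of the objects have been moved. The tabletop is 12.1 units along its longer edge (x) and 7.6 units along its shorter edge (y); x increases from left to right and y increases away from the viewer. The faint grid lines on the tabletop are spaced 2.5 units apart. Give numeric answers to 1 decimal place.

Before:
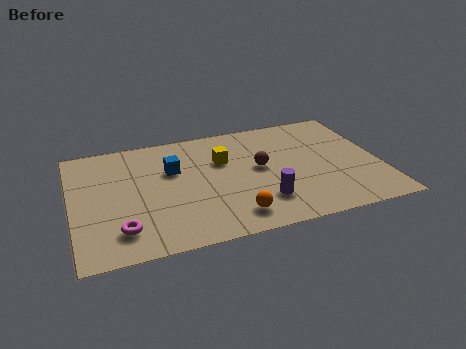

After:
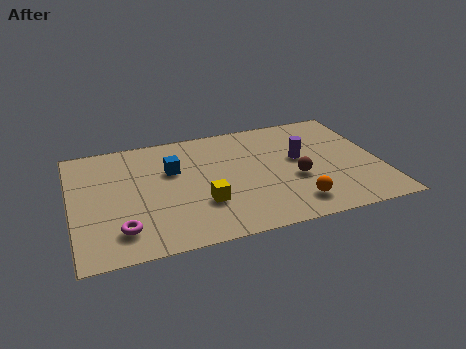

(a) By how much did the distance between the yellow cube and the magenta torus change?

-2.1

The distance was about 5.4 in the first image and 3.3 in the second, so they moved 2.1 units closer together.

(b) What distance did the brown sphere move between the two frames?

1.7

The brown sphere moved from about (7.4, 4.1) to (8.7, 3.0), a distance of √(1.3² + 1.1²) ≈ 1.7.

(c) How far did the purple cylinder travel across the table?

2.9

From (7.3, 1.9) to (9.0, 4.3), the purple cylinder covered √(1.7² + 2.4²) ≈ 2.9 units.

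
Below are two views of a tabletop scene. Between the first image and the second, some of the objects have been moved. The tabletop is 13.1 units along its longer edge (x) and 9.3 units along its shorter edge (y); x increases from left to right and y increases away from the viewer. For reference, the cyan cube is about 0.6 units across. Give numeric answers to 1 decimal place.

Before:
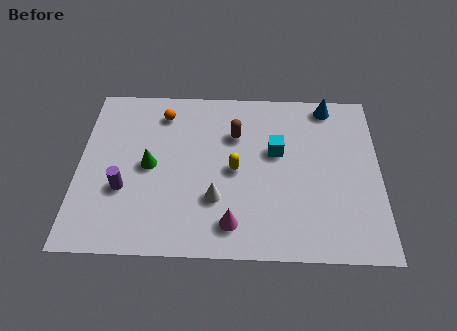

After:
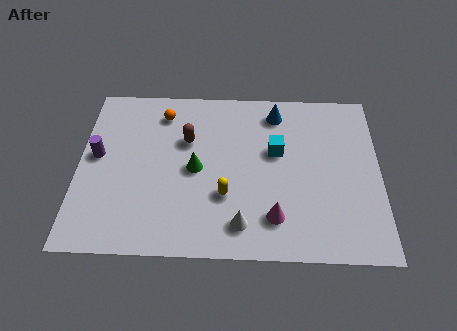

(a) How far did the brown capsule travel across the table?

2.1

From (6.8, 6.5) to (4.7, 6.1), the brown capsule covered √(2.1² + 0.4²) ≈ 2.1 units.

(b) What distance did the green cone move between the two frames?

2.0

From (3.1, 4.6) to (5.1, 4.5), the green cone covered √(2.0² + 0.1²) ≈ 2.0 units.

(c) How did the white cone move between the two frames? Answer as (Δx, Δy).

(1.1, -1.3)

The white cone started near (6.0, 2.9) and ended near (7.1, 1.6).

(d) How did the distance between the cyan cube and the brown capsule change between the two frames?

+1.9

The distance was about 2.0 in the first image and 3.9 in the second, so they moved 1.9 units further apart.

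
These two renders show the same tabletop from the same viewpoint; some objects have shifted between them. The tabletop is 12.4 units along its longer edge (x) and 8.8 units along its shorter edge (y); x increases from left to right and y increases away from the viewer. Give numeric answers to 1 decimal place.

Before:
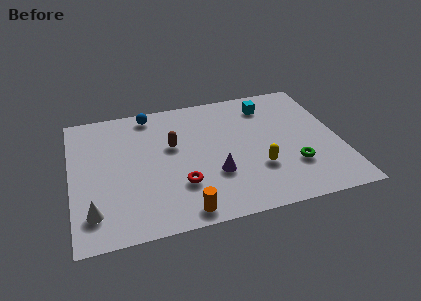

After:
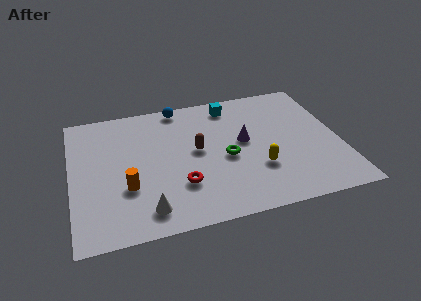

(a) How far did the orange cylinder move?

3.2

From (4.9, 0.9) to (2.5, 3.0), the orange cylinder covered √(2.4² + 2.1²) ≈ 3.2 units.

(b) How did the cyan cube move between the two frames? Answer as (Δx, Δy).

(-1.7, 0.4)

The cyan cube started near (9.3, 7.1) and ended near (7.6, 7.5).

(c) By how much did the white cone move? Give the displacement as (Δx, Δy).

(2.4, -0.4)

The white cone was at about (0.9, 1.8) and moved to about (3.3, 1.4).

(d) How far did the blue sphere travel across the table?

1.4

The blue sphere was near (3.8, 7.8) before and (5.2, 8.0) after, so it travelled √(1.4² + 0.2²) ≈ 1.4 units.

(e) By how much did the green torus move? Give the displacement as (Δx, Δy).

(-3.0, 1.3)

The green torus was at about (10.1, 2.6) and moved to about (7.1, 3.9).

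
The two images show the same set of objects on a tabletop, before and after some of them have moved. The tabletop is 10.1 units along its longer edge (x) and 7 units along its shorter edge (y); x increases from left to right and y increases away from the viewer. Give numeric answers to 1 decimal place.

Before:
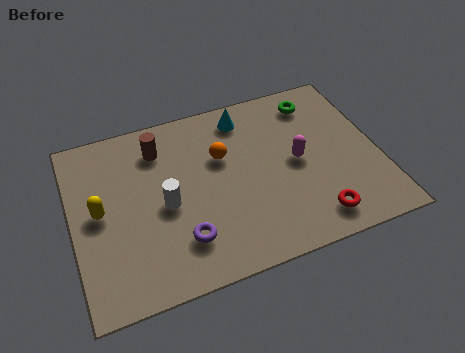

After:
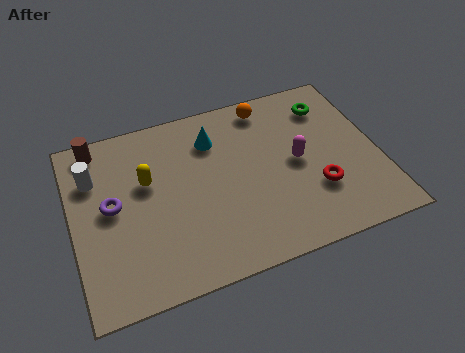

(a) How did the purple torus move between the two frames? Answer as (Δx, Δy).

(-2.1, 2.0)

The purple torus was at about (3.4, 1.7) and moved to about (1.3, 3.7).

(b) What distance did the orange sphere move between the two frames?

2.3

From (5.0, 4.5) to (6.7, 6.1), the orange sphere covered √(1.7² + 1.6²) ≈ 2.3 units.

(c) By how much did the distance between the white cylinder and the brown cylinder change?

-1.1

The distance was about 2.3 in the first image and 1.2 in the second, so they moved 1.1 units closer together.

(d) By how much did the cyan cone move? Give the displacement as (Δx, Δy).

(-1.1, -0.6)

The cyan cone was at about (5.9, 5.9) and moved to about (4.8, 5.3).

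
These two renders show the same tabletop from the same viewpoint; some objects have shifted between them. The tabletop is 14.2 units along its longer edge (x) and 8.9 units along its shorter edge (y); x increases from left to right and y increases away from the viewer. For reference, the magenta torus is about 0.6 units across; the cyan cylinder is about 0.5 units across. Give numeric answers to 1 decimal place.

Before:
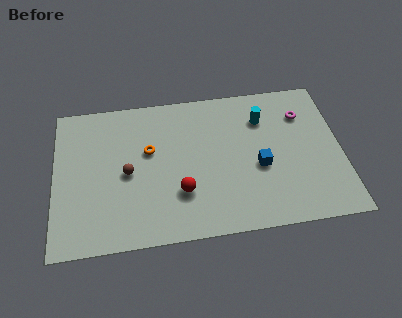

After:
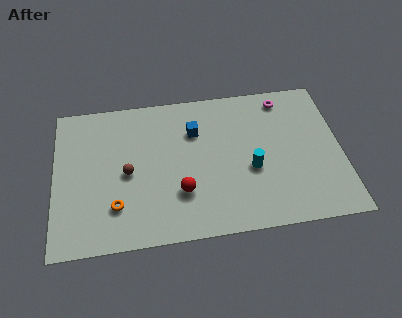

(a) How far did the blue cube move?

4.0

From (10.1, 3.7) to (7.0, 6.3), the blue cube covered √(3.1² + 2.6²) ≈ 4.0 units.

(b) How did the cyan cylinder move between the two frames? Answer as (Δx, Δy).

(-0.7, -3.0)

The cyan cylinder started near (10.4, 6.6) and ended near (9.7, 3.6).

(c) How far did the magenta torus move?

1.4

The magenta torus was near (12.4, 6.6) before and (11.5, 7.7) after, so it travelled √(0.9² + 1.1²) ≈ 1.4 units.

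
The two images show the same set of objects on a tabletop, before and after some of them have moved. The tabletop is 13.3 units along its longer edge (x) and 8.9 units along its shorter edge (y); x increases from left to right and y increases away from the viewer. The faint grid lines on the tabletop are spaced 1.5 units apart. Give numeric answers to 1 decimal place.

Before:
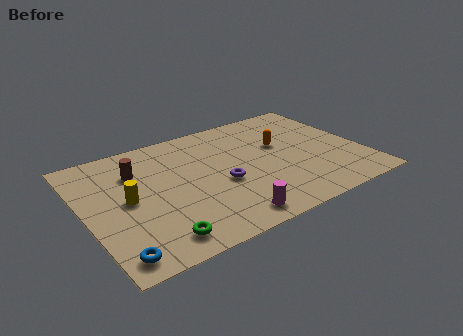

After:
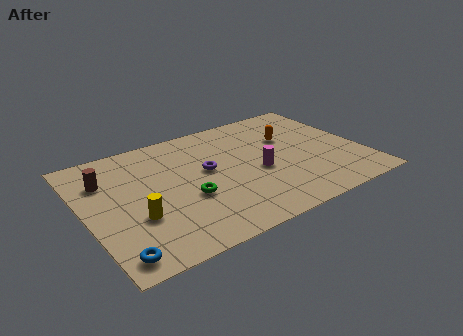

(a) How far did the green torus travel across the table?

2.8

The green torus was near (2.9, 1.3) before and (4.7, 3.4) after, so it travelled √(1.8² + 2.1²) ≈ 2.8 units.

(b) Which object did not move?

the blue torus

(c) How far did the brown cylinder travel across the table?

1.5

From (2.7, 6.4) to (1.2, 6.4), the brown cylinder covered √(1.5² + 0.0²) ≈ 1.5 units.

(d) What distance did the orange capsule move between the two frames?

0.6

The orange capsule was near (9.6, 5.4) before and (10.1, 5.8) after, so it travelled √(0.5² + 0.4²) ≈ 0.6 units.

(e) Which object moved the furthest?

the magenta cylinder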